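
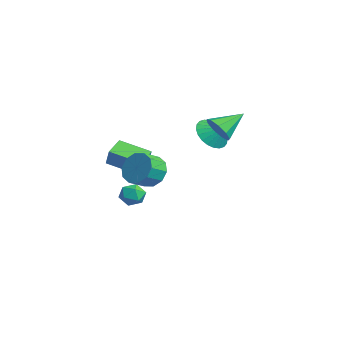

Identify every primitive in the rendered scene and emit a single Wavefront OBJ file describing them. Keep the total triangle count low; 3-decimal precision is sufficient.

v -4.237 -1.088 -3.134
v -3.492 -1.015 -2.886
v -4.068 -2.345 -3.274
v -3.323 -2.272 -3.026
v -3.92 -2.161 -2.522
v -4.024 -1.384 -2.435
v -3.536 -1.976 -3.725
v -3.64 -1.199 -3.638
v -3.059 -1.564 -3.25
v -3.296 -1.679 -2.507
v -4.264 -1.681 -3.653
v -4.501 -1.796 -2.91
v -3.137 -3.267 -0.421
v -2.569 -3.259 0.568
v -3.939 -2.483 0.034
v -3.371 -2.476 1.022
v -2.109 -1.864 -1.022
v -1.541 -1.857 -0.034
v -2.911 -1.081 -0.568
v -2.343 -1.073 0.421
v 1.06 1.305 2.754
v 1.744 1.082 3.261
v 0.86 2.715 3.646
v 1.934 1.406 2.791
v 1.715 1.683 2.304
v 1.19 1.784 2.027
v 0.604 1.66 2.091
v 0.232 1.37 2.465
v 0.247 1.05 2.974
v 0.643 0.849 3.381
v 1.234 0.862 3.494
v 2.573 -2.588 0.867
v 2.998 -2.018 1.54
v 3.412 -2.901 2.027
v 2.987 -3.472 1.353
v 2.447 -2.166 1.742
v 2.861 -3.049 2.228
v 1.943 -2.475 1.609
v 2.357 -3.358 2.095
v 1.68 -2.827 1.193
v 2.094 -3.711 1.679
v 1.758 -3.089 0.652
v 2.172 -3.972 1.138
v 2.148 -3.159 0.193
v 2.562 -4.042 0.68
v 2.699 -3.011 -0.008
v 3.113 -3.894 0.478
v 3.203 -2.702 0.125
v 3.617 -3.585 0.611
v 3.466 -2.349 0.541
v 3.88 -3.233 1.027
v 3.388 -2.088 1.082
v 3.802 -2.971 1.568
v -2.625 2.266 1.218
v -1.809 1.739 0.769
v -1.955 2.754 1.862
v -1.827 2.08 0.529
v -1.967 2.45 0.394
v -2.206 2.792 0.385
v -2.51 3.053 0.502
v -2.831 3.195 0.729
v -3.12 3.196 1.029
v -3.334 3.055 1.359
v -3.441 2.794 1.667
v -3.423 2.452 1.906
v -3.283 2.082 2.041
v -3.044 1.741 2.05
v -2.74 1.479 1.933
v -2.419 1.337 1.707
v -2.13 1.337 1.406
v -1.916 1.478 1.077
f 1 12 6
f 1 6 2
f 1 2 8
f 1 8 11
f 1 11 12
f 2 6 10
f 6 12 5
f 12 11 3
f 11 8 7
f 8 2 9
f 4 10 5
f 4 5 3
f 4 3 7
f 4 7 9
f 4 9 10
f 5 10 6
f 3 5 12
f 7 3 11
f 9 7 8
f 10 9 2
f 14 16 13
f 17 14 13
f 13 16 15
f 15 17 13
f 14 20 16
f 18 14 17
f 18 20 14
f 16 20 15
f 19 17 15
f 15 20 19
f 19 18 17
f 20 18 19
f 22 21 24
f 22 24 23
f 24 21 25
f 24 25 23
f 25 21 26
f 25 26 23
f 26 21 27
f 26 27 23
f 27 21 28
f 27 28 23
f 28 21 29
f 28 29 23
f 29 21 30
f 29 30 23
f 30 21 31
f 30 31 23
f 31 21 22
f 31 22 23
f 33 32 36
f 33 36 34
f 34 36 37
f 34 37 35
f 36 32 38
f 36 38 37
f 37 38 39
f 37 39 35
f 38 32 40
f 38 40 39
f 39 40 41
f 39 41 35
f 40 32 42
f 40 42 41
f 41 42 43
f 41 43 35
f 42 32 44
f 42 44 43
f 43 44 45
f 43 45 35
f 44 32 46
f 44 46 45
f 45 46 47
f 45 47 35
f 46 32 48
f 46 48 47
f 47 48 49
f 47 49 35
f 48 32 50
f 48 50 49
f 49 50 51
f 49 51 35
f 50 32 52
f 50 52 51
f 51 52 53
f 51 53 35
f 52 32 33
f 52 33 53
f 53 33 34
f 53 34 35
f 55 54 57
f 55 57 56
f 57 54 58
f 57 58 56
f 58 54 59
f 58 59 56
f 59 54 60
f 59 60 56
f 60 54 61
f 60 61 56
f 61 54 62
f 61 62 56
f 62 54 63
f 62 63 56
f 63 54 64
f 63 64 56
f 64 54 65
f 64 65 56
f 65 54 66
f 65 66 56
f 66 54 67
f 66 67 56
f 67 54 68
f 67 68 56
f 68 54 69
f 68 69 56
f 69 54 70
f 69 70 56
f 70 54 71
f 70 71 56
f 71 54 55
f 71 55 56



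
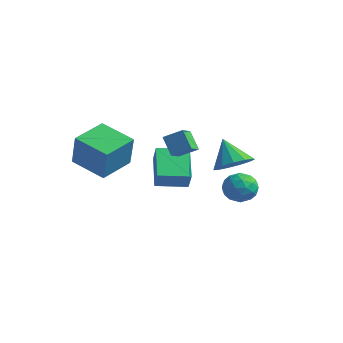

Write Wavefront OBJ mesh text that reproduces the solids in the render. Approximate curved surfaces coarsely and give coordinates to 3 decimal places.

v -4.413 -4.472 1.365
v -3.761 -4.817 3.214
v -4.589 -2.575 1.782
v -3.936 -2.92 3.63
v -2.504 -4.16 0.75
v -1.851 -4.505 2.598
v -2.679 -2.263 1.166
v -2.027 -2.608 3.015
v -3.619 0.227 -1.504
v -4.948 1.404 -0.327
v -2.554 1.571 -1.645
v -3.883 2.748 -0.468
v -3.037 -0.128 -0.492
v -4.366 1.049 0.685
v -1.972 1.216 -0.633
v -3.301 2.393 0.544
v 2.02 0.113 1.786
v 2.534 0.996 2.026
v 1.08 0.287 3.154
v 2.075 1.157 1.69
v 1.598 0.986 1.384
v 1.255 0.538 1.206
v 1.156 -0.045 1.211
v 1.33 -0.578 1.4
v 1.724 -0.892 1.71
v 2.212 -0.887 2.045
v 2.639 -0.564 2.297
v 2.87 -0.027 2.387
v 2.831 0.555 2.286
v -0.202 3.026 -0.511
v 0.306 3.304 -1.299
v 0.174 1.516 -0.801
v 0.682 1.794 -1.589
v 1.006 2.02 -0.694
v 0.773 2.953 -0.515
v -0.293 1.867 -1.585
v -0.526 2.8 -1.406
v 0.25 2.588 -1.963
v 1.052 2.682 -1.412
v -0.572 2.138 -0.688
v 0.23 2.232 -0.137
v 0.019 3.297 -0.879
v 0.461 1.523 -1.221
v 0.651 1.655 -0.695
v 0.95 1.819 -1.158
v 0.294 3.091 -0.419
v 0.592 3.254 -0.882
v 1.003 2.5 -0.526
v -0.112 1.566 -1.218
v 0.186 1.729 -1.681
v -0.47 3.001 -0.942
v -0.171 3.165 -1.405
v -0.523 2.32 -1.574
v 0.284 3.04 -1.733
v 0.505 2.153 -1.903
v -0.068 2.196 -1.901
v -0.204 2.744 -1.796
v 0.756 3.095 -1.409
v 0.977 2.208 -1.58
v 1.167 2.341 -1.054
v 1.031 2.889 -0.948
v 0.723 2.675 -1.799
v -0.497 2.612 -0.52
v -0.276 1.725 -0.691
v -0.551 1.931 -1.152
v -0.687 2.479 -1.046
v -0.025 2.667 -0.197
v 0.196 1.78 -0.367
v 0.684 2.076 -0.304
v 0.548 2.624 -0.199
v -0.243 2.145 -0.301
v -0.114 -1.977 2.353
v -0.869 -1.808 3.283
v -0.419 -1.18 1.96
v -1.175 -1.011 2.89
v 0.675 -1.409 2.89
v -0.081 -1.24 3.82
v 0.369 -0.612 2.497
v -0.386 -0.443 3.427
f 2 4 1
f 5 2 1
f 1 4 3
f 3 5 1
f 2 8 4
f 6 2 5
f 6 8 2
f 4 8 3
f 7 5 3
f 3 8 7
f 7 6 5
f 8 6 7
f 10 12 9
f 13 10 9
f 9 12 11
f 11 13 9
f 10 16 12
f 14 10 13
f 14 16 10
f 12 16 11
f 15 13 11
f 11 16 15
f 15 14 13
f 16 14 15
f 18 17 20
f 18 20 19
f 20 17 21
f 20 21 19
f 21 17 22
f 21 22 19
f 22 17 23
f 22 23 19
f 23 17 24
f 23 24 19
f 24 17 25
f 24 25 19
f 25 17 26
f 25 26 19
f 26 17 27
f 26 27 19
f 27 17 28
f 27 28 19
f 28 17 29
f 28 29 19
f 29 17 18
f 29 18 19
f 30 67 46
f 67 41 70
f 46 70 35
f 67 70 46
f 30 46 42
f 46 35 47
f 42 47 31
f 46 47 42
f 30 42 51
f 42 31 52
f 51 52 37
f 42 52 51
f 30 51 63
f 51 37 66
f 63 66 40
f 51 66 63
f 30 63 67
f 63 40 71
f 67 71 41
f 63 71 67
f 31 47 58
f 47 35 61
f 58 61 39
f 47 61 58
f 35 70 48
f 70 41 69
f 48 69 34
f 70 69 48
f 41 71 68
f 71 40 64
f 68 64 32
f 71 64 68
f 40 66 65
f 66 37 53
f 65 53 36
f 66 53 65
f 37 52 57
f 52 31 54
f 57 54 38
f 52 54 57
f 33 59 45
f 59 39 60
f 45 60 34
f 59 60 45
f 33 45 43
f 45 34 44
f 43 44 32
f 45 44 43
f 33 43 50
f 43 32 49
f 50 49 36
f 43 49 50
f 33 50 55
f 50 36 56
f 55 56 38
f 50 56 55
f 33 55 59
f 55 38 62
f 59 62 39
f 55 62 59
f 34 60 48
f 60 39 61
f 48 61 35
f 60 61 48
f 32 44 68
f 44 34 69
f 68 69 41
f 44 69 68
f 36 49 65
f 49 32 64
f 65 64 40
f 49 64 65
f 38 56 57
f 56 36 53
f 57 53 37
f 56 53 57
f 39 62 58
f 62 38 54
f 58 54 31
f 62 54 58
f 73 75 72
f 76 73 72
f 72 75 74
f 74 76 72
f 73 79 75
f 77 73 76
f 77 79 73
f 75 79 74
f 78 76 74
f 74 79 78
f 78 77 76
f 79 77 78



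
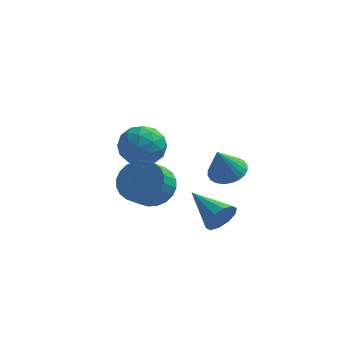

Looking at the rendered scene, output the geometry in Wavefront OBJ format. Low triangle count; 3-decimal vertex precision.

v -3.909 2.105 -3.173
v -2.945 2.106 -2.516
v -3.695 0.254 -3.484
v -2.731 0.255 -2.827
v -3.775 0.419 -2.332
v -3.907 1.563 -2.139
v -2.733 0.797 -3.861
v -2.865 1.941 -3.668
v -2.218 1.298 -2.941
v -2.861 1.064 -1.996
v -3.779 1.296 -4.004
v -4.422 1.062 -3.059
v -3.446 2.268 -2.817
v -3.194 0.092 -3.183
v -3.808 0.189 -2.892
v -3.241 0.189 -2.506
v -4.011 1.948 -2.595
v -3.444 1.949 -2.209
v -3.932 0.958 -2.101
v -3.196 0.411 -3.791
v -2.629 0.412 -3.405
v -3.399 2.171 -3.494
v -2.832 2.171 -3.108
v -2.708 1.402 -3.899
v -2.452 1.793 -2.681
v -2.326 0.706 -2.864
v -2.327 1.024 -3.471
v -2.405 1.696 -3.358
v -2.83 1.656 -2.125
v -2.704 0.568 -2.308
v -3.318 0.665 -2.017
v -3.395 1.337 -1.904
v -2.403 1.181 -2.375
v -3.936 1.792 -3.692
v -3.81 0.704 -3.875
v -3.245 1.023 -4.096
v -3.322 1.695 -3.983
v -4.314 1.654 -3.136
v -4.188 0.567 -3.319
v -4.235 0.664 -2.642
v -4.313 1.336 -2.529
v -4.237 1.179 -3.625
v 1.032 -1.709 -2.28
v 1.648 -1.192 -1.923
v 0.688 -2.291 -0.84
v 1.372 -0.988 -1.907
v 1.045 -0.894 -1.947
v 0.715 -0.924 -2.038
v 0.433 -1.074 -2.166
v 0.243 -1.32 -2.311
v 0.173 -1.626 -2.451
v 0.233 -1.944 -2.565
v 0.415 -2.226 -2.636
v 0.691 -2.43 -2.652
v 1.019 -2.524 -2.612
v 1.349 -2.493 -2.521
v 1.63 -2.344 -2.393
v 1.821 -2.098 -2.248
v 1.891 -1.792 -2.108
v 1.83 -1.474 -1.994
v 1.25 -4.193 -3.604
v 1.675 -4.027 -2.923
v -0.23 -3.067 -2.956
v 1.791 -3.676 -3.269
v 1.7 -3.522 -3.743
v 1.437 -3.624 -4.165
v 1.103 -3.944 -4.372
v 0.825 -4.359 -4.286
v 0.709 -4.711 -3.94
v 0.8 -4.865 -3.466
v 1.063 -4.762 -3.044
v 1.397 -4.442 -2.837
v -2.041 -2.403 -3.207
v -1.26 -2.047 -2.519
v -1.578 -3.001 -1.665
v -2.359 -3.357 -2.353
v -1.599 -1.817 -2.388
v -1.916 -2.771 -1.534
v -2.004 -1.676 -2.382
v -2.322 -2.631 -1.528
v -2.415 -1.646 -2.501
v -2.733 -2.601 -1.647
v -2.769 -1.732 -2.728
v -3.087 -2.686 -1.874
v -3.013 -1.919 -3.028
v -3.33 -2.874 -2.174
v -3.108 -2.18 -3.355
v -3.426 -3.135 -2.501
v -3.041 -2.475 -3.66
v -3.359 -3.43 -2.805
v -2.822 -2.759 -3.895
v -3.14 -3.713 -3.041
v -2.484 -2.989 -4.026
v -2.801 -3.943 -3.172
v -2.078 -3.129 -4.032
v -2.396 -4.084 -3.178
v -1.667 -3.159 -3.913
v -1.985 -4.114 -3.059
v -1.313 -3.074 -3.686
v -1.631 -4.028 -2.832
v -1.07 -2.886 -3.386
v -1.387 -3.841 -2.532
v -0.974 -2.625 -3.059
v -1.292 -3.58 -2.205
v -1.041 -2.33 -2.755
v -1.359 -3.285 -1.9
f 1 38 17
f 38 12 41
f 17 41 6
f 38 41 17
f 1 17 13
f 17 6 18
f 13 18 2
f 17 18 13
f 1 13 22
f 13 2 23
f 22 23 8
f 13 23 22
f 1 22 34
f 22 8 37
f 34 37 11
f 22 37 34
f 1 34 38
f 34 11 42
f 38 42 12
f 34 42 38
f 2 18 29
f 18 6 32
f 29 32 10
f 18 32 29
f 6 41 19
f 41 12 40
f 19 40 5
f 41 40 19
f 12 42 39
f 42 11 35
f 39 35 3
f 42 35 39
f 11 37 36
f 37 8 24
f 36 24 7
f 37 24 36
f 8 23 28
f 23 2 25
f 28 25 9
f 23 25 28
f 4 30 16
f 30 10 31
f 16 31 5
f 30 31 16
f 4 16 14
f 16 5 15
f 14 15 3
f 16 15 14
f 4 14 21
f 14 3 20
f 21 20 7
f 14 20 21
f 4 21 26
f 21 7 27
f 26 27 9
f 21 27 26
f 4 26 30
f 26 9 33
f 30 33 10
f 26 33 30
f 5 31 19
f 31 10 32
f 19 32 6
f 31 32 19
f 3 15 39
f 15 5 40
f 39 40 12
f 15 40 39
f 7 20 36
f 20 3 35
f 36 35 11
f 20 35 36
f 9 27 28
f 27 7 24
f 28 24 8
f 27 24 28
f 10 33 29
f 33 9 25
f 29 25 2
f 33 25 29
f 44 43 46
f 44 46 45
f 46 43 47
f 46 47 45
f 47 43 48
f 47 48 45
f 48 43 49
f 48 49 45
f 49 43 50
f 49 50 45
f 50 43 51
f 50 51 45
f 51 43 52
f 51 52 45
f 52 43 53
f 52 53 45
f 53 43 54
f 53 54 45
f 54 43 55
f 54 55 45
f 55 43 56
f 55 56 45
f 56 43 57
f 56 57 45
f 57 43 58
f 57 58 45
f 58 43 59
f 58 59 45
f 59 43 60
f 59 60 45
f 60 43 44
f 60 44 45
f 62 61 64
f 62 64 63
f 64 61 65
f 64 65 63
f 65 61 66
f 65 66 63
f 66 61 67
f 66 67 63
f 67 61 68
f 67 68 63
f 68 61 69
f 68 69 63
f 69 61 70
f 69 70 63
f 70 61 71
f 70 71 63
f 71 61 72
f 71 72 63
f 72 61 62
f 72 62 63
f 74 73 77
f 74 77 75
f 75 77 78
f 75 78 76
f 77 73 79
f 77 79 78
f 78 79 80
f 78 80 76
f 79 73 81
f 79 81 80
f 80 81 82
f 80 82 76
f 81 73 83
f 81 83 82
f 82 83 84
f 82 84 76
f 83 73 85
f 83 85 84
f 84 85 86
f 84 86 76
f 85 73 87
f 85 87 86
f 86 87 88
f 86 88 76
f 87 73 89
f 87 89 88
f 88 89 90
f 88 90 76
f 89 73 91
f 89 91 90
f 90 91 92
f 90 92 76
f 91 73 93
f 91 93 92
f 92 93 94
f 92 94 76
f 93 73 95
f 93 95 94
f 94 95 96
f 94 96 76
f 95 73 97
f 95 97 96
f 96 97 98
f 96 98 76
f 97 73 99
f 97 99 98
f 98 99 100
f 98 100 76
f 99 73 101
f 99 101 100
f 100 101 102
f 100 102 76
f 101 73 103
f 101 103 102
f 102 103 104
f 102 104 76
f 103 73 105
f 103 105 104
f 104 105 106
f 104 106 76
f 105 73 74
f 105 74 106
f 106 74 75
f 106 75 76



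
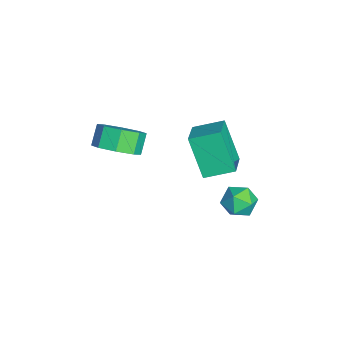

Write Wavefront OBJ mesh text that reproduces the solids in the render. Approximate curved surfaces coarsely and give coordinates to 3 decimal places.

v 2.248 1.165 1.128
v 3.572 0.908 1.714
v 2.304 2.469 1.576
v 3.627 2.212 2.162
v 3.133 1.728 -0.622
v 4.456 1.471 -0.036
v 3.188 3.032 -0.174
v 4.512 2.775 0.412
v 2.384 -1.962 -0.134
v 3.057 -1.262 0.239
v 2.369 -0.998 0.986
v 1.696 -1.698 0.614
v 2.574 -0.956 -0.315
v 1.886 -0.691 0.432
v 1.98 -1.239 -0.762
v 1.291 -0.975 -0.015
v 1.622 -1.946 -0.841
v 0.934 -1.681 -0.094
v 1.711 -2.662 -0.506
v 1.023 -2.398 0.241
v 2.194 -2.969 0.048
v 1.506 -2.704 0.795
v 2.789 -2.685 0.495
v 2.1 -2.421 1.242
v 3.146 -1.979 0.574
v 2.458 -1.714 1.321
v 1.994 3.373 -3.609
v 2.654 3.92 -3.696
v 2.886 2.3 -3.584
v 3.546 2.847 -3.671
v 3.092 2.834 -2.938
v 2.541 3.496 -2.954
v 2.999 2.724 -4.326
v 2.448 3.386 -4.342
v 3.275 3.519 -4.14
v 3.333 3.587 -3.282
v 2.207 2.633 -3.998
v 2.265 2.701 -3.14
f 2 4 1
f 5 2 1
f 1 4 3
f 3 5 1
f 2 8 4
f 6 2 5
f 6 8 2
f 4 8 3
f 7 5 3
f 3 8 7
f 7 6 5
f 8 6 7
f 10 9 13
f 10 13 11
f 11 13 14
f 11 14 12
f 13 9 15
f 13 15 14
f 14 15 16
f 14 16 12
f 15 9 17
f 15 17 16
f 16 17 18
f 16 18 12
f 17 9 19
f 17 19 18
f 18 19 20
f 18 20 12
f 19 9 21
f 19 21 20
f 20 21 22
f 20 22 12
f 21 9 23
f 21 23 22
f 22 23 24
f 22 24 12
f 23 9 25
f 23 25 24
f 24 25 26
f 24 26 12
f 25 9 10
f 25 10 26
f 26 10 11
f 26 11 12
f 27 38 32
f 27 32 28
f 27 28 34
f 27 34 37
f 27 37 38
f 28 32 36
f 32 38 31
f 38 37 29
f 37 34 33
f 34 28 35
f 30 36 31
f 30 31 29
f 30 29 33
f 30 33 35
f 30 35 36
f 31 36 32
f 29 31 38
f 33 29 37
f 35 33 34
f 36 35 28



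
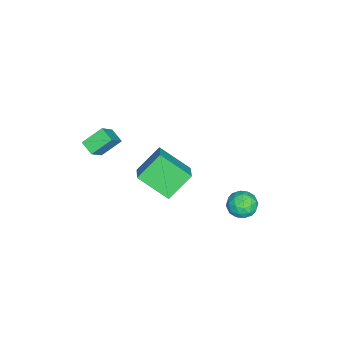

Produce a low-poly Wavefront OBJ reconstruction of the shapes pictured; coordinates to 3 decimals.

v 0.945 3.906 -2.042
v 1.459 3.814 -2.754
v 0.581 2.526 -2.126
v 1.095 2.434 -2.838
v 1.46 2.572 -2.046
v 1.685 3.425 -1.994
v 0.355 2.915 -2.886
v 0.58 3.768 -2.834
v 1.094 3.202 -3.276
v 1.777 2.99 -2.757
v 0.263 3.35 -2.123
v 0.946 3.138 -1.604
v 1.234 3.981 -2.39
v 0.806 2.359 -2.49
v 1.021 2.44 -2.024
v 1.323 2.386 -2.443
v 1.367 3.752 -1.944
v 1.668 3.698 -2.363
v 1.669 2.969 -1.946
v 0.372 2.642 -2.517
v 0.673 2.588 -2.936
v 0.717 3.954 -2.437
v 1.019 3.9 -2.856
v 0.371 3.371 -2.934
v 1.321 3.567 -3.116
v 1.108 2.756 -3.166
v 0.673 3.039 -3.194
v 0.805 3.54 -3.163
v 1.723 3.443 -2.811
v 1.509 2.632 -2.861
v 1.723 2.713 -2.395
v 1.855 3.214 -2.364
v 1.508 3.083 -3.118
v 0.531 3.708 -2.019
v 0.317 2.897 -2.069
v 0.185 3.126 -2.516
v 0.317 3.627 -2.485
v 0.932 3.584 -1.714
v 0.719 2.773 -1.764
v 1.235 2.8 -1.717
v 1.367 3.301 -1.686
v 0.532 3.257 -1.762
v 2.797 -3.771 1.867
v 2.314 -4.411 2.179
v 2.139 -2.897 2.641
v 1.657 -3.537 2.953
v 3.763 -3.983 2.927
v 3.281 -4.623 3.239
v 3.106 -3.109 3.701
v 2.623 -3.749 4.013
v -0.429 -2.904 -2.668
v -1.458 -1.936 -1.428
v -0.254 -1.148 -3.896
v -1.284 -0.18 -2.656
v 0.804 -2.52 -1.944
v -0.226 -1.552 -0.704
v 0.978 -0.764 -3.172
v -0.051 0.204 -1.932
f 1 38 17
f 38 12 41
f 17 41 6
f 38 41 17
f 1 17 13
f 17 6 18
f 13 18 2
f 17 18 13
f 1 13 22
f 13 2 23
f 22 23 8
f 13 23 22
f 1 22 34
f 22 8 37
f 34 37 11
f 22 37 34
f 1 34 38
f 34 11 42
f 38 42 12
f 34 42 38
f 2 18 29
f 18 6 32
f 29 32 10
f 18 32 29
f 6 41 19
f 41 12 40
f 19 40 5
f 41 40 19
f 12 42 39
f 42 11 35
f 39 35 3
f 42 35 39
f 11 37 36
f 37 8 24
f 36 24 7
f 37 24 36
f 8 23 28
f 23 2 25
f 28 25 9
f 23 25 28
f 4 30 16
f 30 10 31
f 16 31 5
f 30 31 16
f 4 16 14
f 16 5 15
f 14 15 3
f 16 15 14
f 4 14 21
f 14 3 20
f 21 20 7
f 14 20 21
f 4 21 26
f 21 7 27
f 26 27 9
f 21 27 26
f 4 26 30
f 26 9 33
f 30 33 10
f 26 33 30
f 5 31 19
f 31 10 32
f 19 32 6
f 31 32 19
f 3 15 39
f 15 5 40
f 39 40 12
f 15 40 39
f 7 20 36
f 20 3 35
f 36 35 11
f 20 35 36
f 9 27 28
f 27 7 24
f 28 24 8
f 27 24 28
f 10 33 29
f 33 9 25
f 29 25 2
f 33 25 29
f 44 46 43
f 47 44 43
f 43 46 45
f 45 47 43
f 44 50 46
f 48 44 47
f 48 50 44
f 46 50 45
f 49 47 45
f 45 50 49
f 49 48 47
f 50 48 49
f 52 54 51
f 55 52 51
f 51 54 53
f 53 55 51
f 52 58 54
f 56 52 55
f 56 58 52
f 54 58 53
f 57 55 53
f 53 58 57
f 57 56 55
f 58 56 57



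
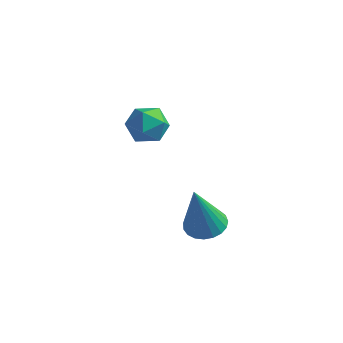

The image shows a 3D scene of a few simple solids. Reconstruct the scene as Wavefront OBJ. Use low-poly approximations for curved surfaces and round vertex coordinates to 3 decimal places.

v 2.504 -0.965 -2.104
v 2.95 -0.372 -1.899
v 2.416 -1.615 -0.036
v 2.657 -0.247 -1.872
v 2.337 -0.246 -1.886
v 2.046 -0.369 -1.937
v 1.834 -0.596 -2.017
v 1.738 -0.886 -2.112
v 1.775 -1.19 -2.206
v 1.938 -1.455 -2.282
v 2.198 -1.635 -2.328
v 2.512 -1.7 -2.335
v 2.824 -1.637 -2.302
v 3.081 -1.458 -2.235
v 3.238 -1.194 -2.145
v 3.268 -0.89 -2.048
v 3.167 -0.6 -1.961
v -2.46 2.717 -0.329
v -2.076 3.232 -0.952
v -1.504 1.668 -0.608
v -1.12 2.183 -1.231
v -1.049 2.399 -0.366
v -1.64 3.047 -0.194
v -1.94 1.853 -1.366
v -2.531 2.501 -1.194
v -1.755 2.698 -1.592
v -1.205 3.035 -0.974
v -2.375 1.865 -0.586
v -1.825 2.202 0.032
f 2 1 4
f 2 4 3
f 4 1 5
f 4 5 3
f 5 1 6
f 5 6 3
f 6 1 7
f 6 7 3
f 7 1 8
f 7 8 3
f 8 1 9
f 8 9 3
f 9 1 10
f 9 10 3
f 10 1 11
f 10 11 3
f 11 1 12
f 11 12 3
f 12 1 13
f 12 13 3
f 13 1 14
f 13 14 3
f 14 1 15
f 14 15 3
f 15 1 16
f 15 16 3
f 16 1 17
f 16 17 3
f 17 1 2
f 17 2 3
f 18 29 23
f 18 23 19
f 18 19 25
f 18 25 28
f 18 28 29
f 19 23 27
f 23 29 22
f 29 28 20
f 28 25 24
f 25 19 26
f 21 27 22
f 21 22 20
f 21 20 24
f 21 24 26
f 21 26 27
f 22 27 23
f 20 22 29
f 24 20 28
f 26 24 25
f 27 26 19



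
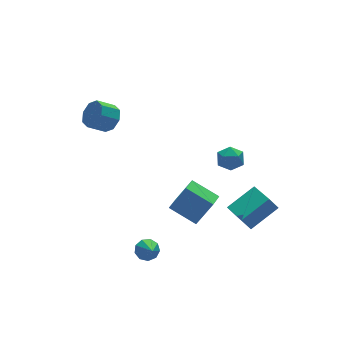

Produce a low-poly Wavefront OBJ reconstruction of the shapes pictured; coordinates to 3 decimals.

v 0.481 -3.254 -1.758
v 1.38 -3.546 -0.179
v -0.483 -1.917 -0.962
v 0.416 -2.209 0.617
v 1.344 -2.431 -2.097
v 2.243 -2.723 -0.518
v 0.38 -1.094 -1.301
v 1.279 -1.386 0.278
v 2.934 -5.028 -1.866
v 2.49 -4.749 -1.11
v 3.183 -3.048 -2.451
v 2.739 -2.769 -1.696
v 4.721 -4.951 -0.844
v 4.277 -4.672 -0.089
v 4.97 -2.971 -1.43
v 4.526 -2.692 -0.674
v -1.382 3.26 3.333
v -0.861 3.683 3.976
v -1.897 3.843 4.71
v -2.418 3.42 4.067
v -1.128 4.139 3.499
v -2.164 4.299 4.233
v -1.544 4.08 2.925
v -2.58 4.24 3.659
v -1.865 3.54 2.59
v -2.901 3.701 3.324
v -1.903 2.837 2.69
v -2.939 2.997 3.424
v -1.636 2.381 3.167
v -2.672 2.541 3.901
v -1.22 2.44 3.741
v -2.256 2.6 4.475
v -0.899 2.979 4.076
v -1.935 3.14 4.81
v -2.621 -3.34 -2.542
v -1.949 -3.307 -2.316
v -2.919 -4.54 -1.478
v -2.227 -3.006 -2.054
v -2.69 -2.862 -2.021
v -3.12 -2.942 -2.232
v -3.317 -3.208 -2.587
v -3.189 -3.536 -2.921
v -2.794 -3.773 -3.078
v -2.319 -3.807 -2.983
v -1.985 -3.623 -2.682
v 1.733 -3.319 4.061
v 2.566 -3.243 3.901
v 1.794 -4.657 3.739
v 2.627 -4.581 3.579
v 2.339 -4.515 4.378
v 2.301 -3.688 4.577
v 2.059 -4.212 3.063
v 2.021 -3.385 3.262
v 2.767 -3.795 3.284
v 2.941 -3.982 4.097
v 1.419 -3.918 3.543
v 1.593 -4.105 4.356
f 2 4 1
f 5 2 1
f 1 4 3
f 3 5 1
f 2 8 4
f 6 2 5
f 6 8 2
f 4 8 3
f 7 5 3
f 3 8 7
f 7 6 5
f 8 6 7
f 10 12 9
f 13 10 9
f 9 12 11
f 11 13 9
f 10 16 12
f 14 10 13
f 14 16 10
f 12 16 11
f 15 13 11
f 11 16 15
f 15 14 13
f 16 14 15
f 18 17 21
f 18 21 19
f 19 21 22
f 19 22 20
f 21 17 23
f 21 23 22
f 22 23 24
f 22 24 20
f 23 17 25
f 23 25 24
f 24 25 26
f 24 26 20
f 25 17 27
f 25 27 26
f 26 27 28
f 26 28 20
f 27 17 29
f 27 29 28
f 28 29 30
f 28 30 20
f 29 17 31
f 29 31 30
f 30 31 32
f 30 32 20
f 31 17 33
f 31 33 32
f 32 33 34
f 32 34 20
f 33 17 18
f 33 18 34
f 34 18 19
f 34 19 20
f 36 35 38
f 36 38 37
f 38 35 39
f 38 39 37
f 39 35 40
f 39 40 37
f 40 35 41
f 40 41 37
f 41 35 42
f 41 42 37
f 42 35 43
f 42 43 37
f 43 35 44
f 43 44 37
f 44 35 45
f 44 45 37
f 45 35 36
f 45 36 37
f 46 57 51
f 46 51 47
f 46 47 53
f 46 53 56
f 46 56 57
f 47 51 55
f 51 57 50
f 57 56 48
f 56 53 52
f 53 47 54
f 49 55 50
f 49 50 48
f 49 48 52
f 49 52 54
f 49 54 55
f 50 55 51
f 48 50 57
f 52 48 56
f 54 52 53
f 55 54 47



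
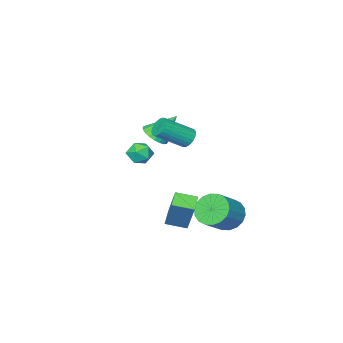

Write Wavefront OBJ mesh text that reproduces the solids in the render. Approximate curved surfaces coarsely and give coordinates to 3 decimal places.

v -3.033 -1.53 1.967
v -2.503 -0.935 2.039
v -3.907 -0.91 3.273
v -2.725 -0.805 1.828
v -3.001 -0.8 1.642
v -3.282 -0.921 1.511
v -3.52 -1.148 1.46
v -3.674 -1.441 1.496
v -3.717 -1.749 1.613
v -3.642 -2.019 1.792
v -3.461 -2.205 2.001
v -3.207 -2.274 2.204
v -2.923 -2.215 2.366
v -2.657 -2.037 2.459
v -2.457 -1.772 2.467
v -2.356 -1.464 2.388
v -2.373 -1.169 2.237
v -1.571 1.319 -1.638
v -1.226 2.278 0.255
v -2.348 2.087 -1.885
v -2.002 3.046 0.008
v -0.918 1.854 -2.028
v -0.572 2.813 -0.135
v -1.694 2.622 -2.275
v -1.349 3.581 -0.382
v -2.319 1.923 3.444
v -1.961 1.952 2.976
v -0.643 1.366 3.948
v -1.001 1.337 4.416
v -1.934 2.162 3.066
v -0.616 1.577 4.038
v -1.966 2.336 3.214
v -0.648 1.75 4.186
v -2.052 2.447 3.397
v -0.733 1.861 4.369
v -2.178 2.478 3.587
v -0.86 1.892 4.559
v -2.326 2.424 3.755
v -1.007 1.838 4.727
v -2.473 2.294 3.876
v -1.154 1.708 4.848
v -2.596 2.108 3.931
v -1.277 1.522 4.903
v -2.677 1.894 3.912
v -1.359 1.308 4.884
v -2.704 1.683 3.822
v -1.386 1.098 4.794
v -2.672 1.51 3.674
v -1.354 0.924 4.646
v -2.587 1.399 3.491
v -1.268 0.813 4.463
v -2.46 1.368 3.301
v -1.142 0.782 4.273
v -2.313 1.422 3.133
v -0.994 0.836 4.105
v -2.166 1.552 3.012
v -0.847 0.966 3.984
v -2.043 1.738 2.957
v -0.724 1.152 3.929
v -1.289 0.604 2.188
v -0.904 0.651 2.813
v -0.456 -0.111 1.727
v -0.071 -0.064 2.352
v -0.712 -0.426 2.342
v -1.227 0.017 2.626
v -0.133 0.523 1.914
v -0.648 0.966 2.198
v -0.189 0.601 2.644
v -0.547 0.015 2.908
v -0.813 0.525 1.632
v -1.171 -0.061 1.896
v -4.441 2.415 -2.472
v -4.044 3.014 -3.139
v -2.763 3.284 -2.134
v -3.159 2.685 -1.468
v -4.289 3.284 -2.899
v -3.008 3.554 -1.895
v -4.563 3.382 -2.575
v -3.282 3.652 -1.57
v -4.814 3.288 -2.23
v -3.533 3.558 -1.226
v -4.99 3.022 -1.934
v -3.709 3.291 -0.929
v -5.058 2.635 -1.744
v -3.777 2.905 -0.739
v -5.003 2.205 -1.698
v -3.722 2.474 -0.694
v -4.837 1.816 -1.806
v -3.556 2.086 -0.801
v -4.592 1.546 -2.045
v -3.311 1.816 -1.041
v -4.318 1.448 -2.37
v -3.037 1.718 -1.365
v -4.067 1.542 -2.714
v -2.786 1.812 -1.71
v -3.891 1.809 -3.011
v -2.61 2.078 -2.006
v -3.823 2.195 -3.201
v -2.542 2.465 -2.196
v -3.878 2.626 -3.246
v -2.597 2.895 -2.242
f 2 1 4
f 2 4 3
f 4 1 5
f 4 5 3
f 5 1 6
f 5 6 3
f 6 1 7
f 6 7 3
f 7 1 8
f 7 8 3
f 8 1 9
f 8 9 3
f 9 1 10
f 9 10 3
f 10 1 11
f 10 11 3
f 11 1 12
f 11 12 3
f 12 1 13
f 12 13 3
f 13 1 14
f 13 14 3
f 14 1 15
f 14 15 3
f 15 1 16
f 15 16 3
f 16 1 17
f 16 17 3
f 17 1 2
f 17 2 3
f 19 21 18
f 22 19 18
f 18 21 20
f 20 22 18
f 19 25 21
f 23 19 22
f 23 25 19
f 21 25 20
f 24 22 20
f 20 25 24
f 24 23 22
f 25 23 24
f 27 26 30
f 27 30 28
f 28 30 31
f 28 31 29
f 30 26 32
f 30 32 31
f 31 32 33
f 31 33 29
f 32 26 34
f 32 34 33
f 33 34 35
f 33 35 29
f 34 26 36
f 34 36 35
f 35 36 37
f 35 37 29
f 36 26 38
f 36 38 37
f 37 38 39
f 37 39 29
f 38 26 40
f 38 40 39
f 39 40 41
f 39 41 29
f 40 26 42
f 40 42 41
f 41 42 43
f 41 43 29
f 42 26 44
f 42 44 43
f 43 44 45
f 43 45 29
f 44 26 46
f 44 46 45
f 45 46 47
f 45 47 29
f 46 26 48
f 46 48 47
f 47 48 49
f 47 49 29
f 48 26 50
f 48 50 49
f 49 50 51
f 49 51 29
f 50 26 52
f 50 52 51
f 51 52 53
f 51 53 29
f 52 26 54
f 52 54 53
f 53 54 55
f 53 55 29
f 54 26 56
f 54 56 55
f 55 56 57
f 55 57 29
f 56 26 58
f 56 58 57
f 57 58 59
f 57 59 29
f 58 26 27
f 58 27 59
f 59 27 28
f 59 28 29
f 60 71 65
f 60 65 61
f 60 61 67
f 60 67 70
f 60 70 71
f 61 65 69
f 65 71 64
f 71 70 62
f 70 67 66
f 67 61 68
f 63 69 64
f 63 64 62
f 63 62 66
f 63 66 68
f 63 68 69
f 64 69 65
f 62 64 71
f 66 62 70
f 68 66 67
f 69 68 61
f 73 72 76
f 73 76 74
f 74 76 77
f 74 77 75
f 76 72 78
f 76 78 77
f 77 78 79
f 77 79 75
f 78 72 80
f 78 80 79
f 79 80 81
f 79 81 75
f 80 72 82
f 80 82 81
f 81 82 83
f 81 83 75
f 82 72 84
f 82 84 83
f 83 84 85
f 83 85 75
f 84 72 86
f 84 86 85
f 85 86 87
f 85 87 75
f 86 72 88
f 86 88 87
f 87 88 89
f 87 89 75
f 88 72 90
f 88 90 89
f 89 90 91
f 89 91 75
f 90 72 92
f 90 92 91
f 91 92 93
f 91 93 75
f 92 72 94
f 92 94 93
f 93 94 95
f 93 95 75
f 94 72 96
f 94 96 95
f 95 96 97
f 95 97 75
f 96 72 98
f 96 98 97
f 97 98 99
f 97 99 75
f 98 72 100
f 98 100 99
f 99 100 101
f 99 101 75
f 100 72 73
f 100 73 101
f 101 73 74
f 101 74 75



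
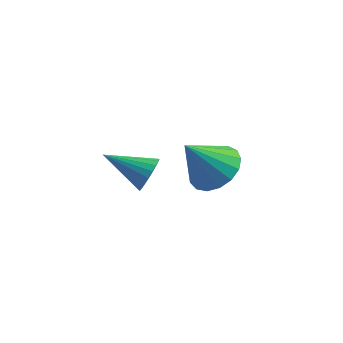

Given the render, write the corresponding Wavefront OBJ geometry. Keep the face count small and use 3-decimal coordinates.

v 3.875 3.111 -2.84
v 4.762 3.343 -2.233
v 2.965 2.449 -1.26
v 4.476 3.785 -2.212
v 4.052 4.072 -2.336
v 3.588 4.139 -2.575
v 3.189 3.971 -2.875
v 2.948 3.605 -3.167
v 2.918 3.127 -3.384
v 3.108 2.644 -3.477
v 3.473 2.269 -3.424
v 3.931 2.086 -3.237
v 4.375 2.139 -2.96
v 4.705 2.414 -2.655
v 4.844 2.848 -2.393
v 2.882 -0.921 -0.044
v 3.132 -1.283 0.513
v 1.278 -0.999 0.624
v 3.157 -1.004 0.606
v 3.134 -0.71 0.585
v 3.068 -0.453 0.456
v 2.97 -0.277 0.241
v 2.856 -0.212 -0.024
v 2.747 -0.27 -0.292
v 2.662 -0.44 -0.518
v 2.614 -0.694 -0.661
v 2.613 -0.987 -0.698
v 2.659 -1.268 -0.622
v 2.743 -1.49 -0.445
v 2.851 -1.613 -0.2
v 2.965 -1.617 0.073
v 3.064 -1.5 0.325
f 2 1 4
f 2 4 3
f 4 1 5
f 4 5 3
f 5 1 6
f 5 6 3
f 6 1 7
f 6 7 3
f 7 1 8
f 7 8 3
f 8 1 9
f 8 9 3
f 9 1 10
f 9 10 3
f 10 1 11
f 10 11 3
f 11 1 12
f 11 12 3
f 12 1 13
f 12 13 3
f 13 1 14
f 13 14 3
f 14 1 15
f 14 15 3
f 15 1 2
f 15 2 3
f 17 16 19
f 17 19 18
f 19 16 20
f 19 20 18
f 20 16 21
f 20 21 18
f 21 16 22
f 21 22 18
f 22 16 23
f 22 23 18
f 23 16 24
f 23 24 18
f 24 16 25
f 24 25 18
f 25 16 26
f 25 26 18
f 26 16 27
f 26 27 18
f 27 16 28
f 27 28 18
f 28 16 29
f 28 29 18
f 29 16 30
f 29 30 18
f 30 16 31
f 30 31 18
f 31 16 32
f 31 32 18
f 32 16 17
f 32 17 18



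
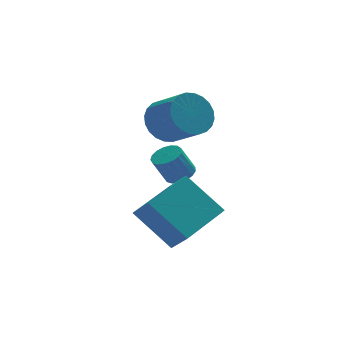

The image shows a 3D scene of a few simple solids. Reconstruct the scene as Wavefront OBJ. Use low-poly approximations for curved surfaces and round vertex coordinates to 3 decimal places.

v -3.443 0.345 -3.318
v -3.184 -0.569 -2.345
v -1.652 1.37 -2.83
v -1.394 0.456 -1.857
v -2.406 -0.816 -4.683
v -2.148 -1.73 -3.71
v -0.616 0.209 -4.195
v -0.357 -0.705 -3.222
v -0.882 2.428 -2.924
v -0.321 2.37 -2.642
v -0.878 2.375 -1.534
v -1.438 2.432 -1.816
v -0.361 2.668 -2.663
v -0.918 2.673 -1.555
v -0.52 2.911 -2.744
v -1.077 2.916 -1.636
v -0.762 3.044 -2.866
v -1.319 3.048 -1.759
v -1.031 3.035 -3.002
v -1.588 3.039 -1.894
v -1.266 2.887 -3.119
v -1.823 2.891 -2.011
v -1.413 2.634 -3.192
v -1.97 2.638 -2.084
v -1.438 2.333 -3.203
v -1.995 2.338 -2.095
v -1.336 2.055 -3.151
v -1.893 2.059 -2.043
v -1.129 1.861 -3.046
v -1.686 1.866 -1.938
v -0.866 1.798 -2.913
v -1.423 1.803 -1.806
v -0.606 1.879 -2.783
v -1.163 1.883 -1.675
v -0.41 2.085 -2.685
v -0.966 2.09 -1.577
v -0.98 3.665 -0.74
v -0.041 3.962 -0.909
v 0.52 2.713 0.012
v -0.42 2.415 0.18
v -0.127 4.162 -0.585
v 0.434 2.913 0.336
v -0.343 4.286 -0.285
v 0.217 3.037 0.636
v -0.657 4.316 -0.054
v -0.096 3.067 0.867
v -1.019 4.246 0.072
v -0.459 2.997 0.993
v -1.376 4.088 0.075
v -0.815 2.839 0.995
v -1.672 3.865 -0.047
v -1.112 2.616 0.874
v -1.863 3.612 -0.274
v -1.303 2.363 0.647
v -1.92 3.367 -0.572
v -1.359 2.118 0.349
v -1.834 3.167 -0.896
v -1.273 1.918 0.025
v -1.617 3.043 -1.196
v -1.057 1.794 -0.275
v -1.304 3.013 -1.427
v -0.743 1.764 -0.506
v -0.941 3.083 -1.553
v -0.381 1.834 -0.632
v -0.585 3.241 -1.555
v -0.024 1.992 -0.635
v -0.288 3.464 -1.434
v 0.272 2.215 -0.513
v -0.097 3.717 -1.207
v 0.463 2.468 -0.286
f 2 4 1
f 5 2 1
f 1 4 3
f 3 5 1
f 2 8 4
f 6 2 5
f 6 8 2
f 4 8 3
f 7 5 3
f 3 8 7
f 7 6 5
f 8 6 7
f 10 9 13
f 10 13 11
f 11 13 14
f 11 14 12
f 13 9 15
f 13 15 14
f 14 15 16
f 14 16 12
f 15 9 17
f 15 17 16
f 16 17 18
f 16 18 12
f 17 9 19
f 17 19 18
f 18 19 20
f 18 20 12
f 19 9 21
f 19 21 20
f 20 21 22
f 20 22 12
f 21 9 23
f 21 23 22
f 22 23 24
f 22 24 12
f 23 9 25
f 23 25 24
f 24 25 26
f 24 26 12
f 25 9 27
f 25 27 26
f 26 27 28
f 26 28 12
f 27 9 29
f 27 29 28
f 28 29 30
f 28 30 12
f 29 9 31
f 29 31 30
f 30 31 32
f 30 32 12
f 31 9 33
f 31 33 32
f 32 33 34
f 32 34 12
f 33 9 35
f 33 35 34
f 34 35 36
f 34 36 12
f 35 9 10
f 35 10 36
f 36 10 11
f 36 11 12
f 38 37 41
f 38 41 39
f 39 41 42
f 39 42 40
f 41 37 43
f 41 43 42
f 42 43 44
f 42 44 40
f 43 37 45
f 43 45 44
f 44 45 46
f 44 46 40
f 45 37 47
f 45 47 46
f 46 47 48
f 46 48 40
f 47 37 49
f 47 49 48
f 48 49 50
f 48 50 40
f 49 37 51
f 49 51 50
f 50 51 52
f 50 52 40
f 51 37 53
f 51 53 52
f 52 53 54
f 52 54 40
f 53 37 55
f 53 55 54
f 54 55 56
f 54 56 40
f 55 37 57
f 55 57 56
f 56 57 58
f 56 58 40
f 57 37 59
f 57 59 58
f 58 59 60
f 58 60 40
f 59 37 61
f 59 61 60
f 60 61 62
f 60 62 40
f 61 37 63
f 61 63 62
f 62 63 64
f 62 64 40
f 63 37 65
f 63 65 64
f 64 65 66
f 64 66 40
f 65 37 67
f 65 67 66
f 66 67 68
f 66 68 40
f 67 37 69
f 67 69 68
f 68 69 70
f 68 70 40
f 69 37 38
f 69 38 70
f 70 38 39
f 70 39 40



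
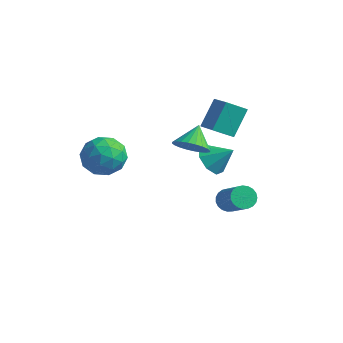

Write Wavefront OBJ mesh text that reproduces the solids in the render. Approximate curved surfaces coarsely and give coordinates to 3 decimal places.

v 1.273 3.182 -0.916
v 1.924 2.758 -1.428
v 2.207 3.638 -0.104
v 1.793 3.422 -1.649
v 1.357 3.945 -1.441
v 0.872 4.021 -0.926
v 0.621 3.606 -0.405
v 0.752 2.942 -0.184
v 1.188 2.419 -0.391
v 1.673 2.343 -0.907
v -0.658 -1.112 1.627
v -0.012 -1.488 0.773
v -2.168 -1.572 0.687
v -1.522 -1.948 -0.167
v -1.54 -2.508 0.82
v -0.606 -2.224 1.401
v -1.574 -0.836 0.059
v -0.64 -0.552 0.64
v -0.578 -1.318 -0.197
v -0.557 -2.351 0.274
v -1.623 -0.709 1.186
v -1.602 -1.742 1.657
v -0.202 -1.26 1.283
v -1.978 -1.8 0.177
v -1.988 -2.129 0.758
v -1.608 -2.35 0.256
v -0.552 -1.692 1.652
v -0.172 -1.914 1.15
v -1.07 -2.513 1.178
v -2.008 -1.146 0.31
v -1.628 -1.368 -0.192
v -0.572 -0.71 1.204
v -0.192 -0.931 0.702
v -1.11 -0.547 0.282
v -0.155 -1.381 0.21
v -1.043 -1.651 -0.342
v -1.073 -0.997 -0.209
v -0.525 -0.83 0.132
v -0.143 -1.988 0.487
v -1.03 -2.258 -0.066
v -1.041 -2.587 0.515
v -0.492 -2.42 0.856
v -0.475 -1.888 -0.083
v -1.15 -0.802 1.526
v -2.037 -1.072 0.973
v -1.688 -0.64 0.604
v -1.139 -0.473 0.945
v -1.137 -1.409 1.802
v -2.025 -1.679 1.25
v -1.655 -2.23 1.328
v -1.107 -2.063 1.669
v -1.705 -1.172 1.543
v 1.797 2.596 1.61
v 1.744 3.647 2.92
v 0.613 3.197 1.08
v 0.559 4.247 2.39
v 2.441 3.353 1.03
v 2.387 4.403 2.34
v 1.256 3.953 0.5
v 1.203 5.004 1.81
v 2.051 3.545 -3.569
v 2.494 3.888 -3.917
v 3.813 3.318 -2.8
v 3.369 2.975 -2.451
v 2.415 4.072 -3.729
v 3.733 3.501 -2.612
v 2.272 4.165 -3.514
v 3.591 3.594 -2.397
v 2.092 4.15 -3.308
v 3.41 3.58 -2.191
v 1.904 4.031 -3.147
v 3.222 3.461 -2.03
v 1.741 3.828 -3.059
v 3.06 3.258 -1.942
v 1.632 3.576 -3.059
v 2.951 3.006 -1.942
v 1.596 3.319 -3.147
v 2.914 2.748 -2.03
v 1.638 3.101 -3.308
v 2.956 2.53 -2.191
v 1.751 2.96 -3.515
v 3.07 2.389 -2.397
v 1.917 2.92 -3.73
v 3.235 2.349 -2.613
v 2.105 2.988 -3.918
v 3.424 2.417 -2.8
v 2.284 3.152 -4.045
v 3.603 2.582 -2.927
v 2.423 3.385 -4.09
v 3.741 2.814 -2.972
v 2.497 3.645 -4.044
v 3.816 3.074 -2.927
v 1.603 1.328 1.021
v 2.437 1.662 0.961
v 1.297 2.252 1.899
v 2.272 1.845 0.711
v 2.005 1.949 0.508
v 1.676 1.959 0.383
v 1.337 1.872 0.356
v 1.038 1.703 0.429
v 0.826 1.477 0.593
v 0.731 1.228 0.822
v 0.77 0.994 1.082
v 0.935 0.812 1.332
v 1.202 0.707 1.535
v 1.53 0.698 1.659
v 1.869 0.784 1.687
v 2.168 0.953 1.613
v 2.381 1.18 1.449
v 2.475 1.429 1.22
f 2 1 4
f 2 4 3
f 4 1 5
f 4 5 3
f 5 1 6
f 5 6 3
f 6 1 7
f 6 7 3
f 7 1 8
f 7 8 3
f 8 1 9
f 8 9 3
f 9 1 10
f 9 10 3
f 10 1 2
f 10 2 3
f 11 48 27
f 48 22 51
f 27 51 16
f 48 51 27
f 11 27 23
f 27 16 28
f 23 28 12
f 27 28 23
f 11 23 32
f 23 12 33
f 32 33 18
f 23 33 32
f 11 32 44
f 32 18 47
f 44 47 21
f 32 47 44
f 11 44 48
f 44 21 52
f 48 52 22
f 44 52 48
f 12 28 39
f 28 16 42
f 39 42 20
f 28 42 39
f 16 51 29
f 51 22 50
f 29 50 15
f 51 50 29
f 22 52 49
f 52 21 45
f 49 45 13
f 52 45 49
f 21 47 46
f 47 18 34
f 46 34 17
f 47 34 46
f 18 33 38
f 33 12 35
f 38 35 19
f 33 35 38
f 14 40 26
f 40 20 41
f 26 41 15
f 40 41 26
f 14 26 24
f 26 15 25
f 24 25 13
f 26 25 24
f 14 24 31
f 24 13 30
f 31 30 17
f 24 30 31
f 14 31 36
f 31 17 37
f 36 37 19
f 31 37 36
f 14 36 40
f 36 19 43
f 40 43 20
f 36 43 40
f 15 41 29
f 41 20 42
f 29 42 16
f 41 42 29
f 13 25 49
f 25 15 50
f 49 50 22
f 25 50 49
f 17 30 46
f 30 13 45
f 46 45 21
f 30 45 46
f 19 37 38
f 37 17 34
f 38 34 18
f 37 34 38
f 20 43 39
f 43 19 35
f 39 35 12
f 43 35 39
f 54 56 53
f 57 54 53
f 53 56 55
f 55 57 53
f 54 60 56
f 58 54 57
f 58 60 54
f 56 60 55
f 59 57 55
f 55 60 59
f 59 58 57
f 60 58 59
f 62 61 65
f 62 65 63
f 63 65 66
f 63 66 64
f 65 61 67
f 65 67 66
f 66 67 68
f 66 68 64
f 67 61 69
f 67 69 68
f 68 69 70
f 68 70 64
f 69 61 71
f 69 71 70
f 70 71 72
f 70 72 64
f 71 61 73
f 71 73 72
f 72 73 74
f 72 74 64
f 73 61 75
f 73 75 74
f 74 75 76
f 74 76 64
f 75 61 77
f 75 77 76
f 76 77 78
f 76 78 64
f 77 61 79
f 77 79 78
f 78 79 80
f 78 80 64
f 79 61 81
f 79 81 80
f 80 81 82
f 80 82 64
f 81 61 83
f 81 83 82
f 82 83 84
f 82 84 64
f 83 61 85
f 83 85 84
f 84 85 86
f 84 86 64
f 85 61 87
f 85 87 86
f 86 87 88
f 86 88 64
f 87 61 89
f 87 89 88
f 88 89 90
f 88 90 64
f 89 61 91
f 89 91 90
f 90 91 92
f 90 92 64
f 91 61 62
f 91 62 92
f 92 62 63
f 92 63 64
f 94 93 96
f 94 96 95
f 96 93 97
f 96 97 95
f 97 93 98
f 97 98 95
f 98 93 99
f 98 99 95
f 99 93 100
f 99 100 95
f 100 93 101
f 100 101 95
f 101 93 102
f 101 102 95
f 102 93 103
f 102 103 95
f 103 93 104
f 103 104 95
f 104 93 105
f 104 105 95
f 105 93 106
f 105 106 95
f 106 93 107
f 106 107 95
f 107 93 108
f 107 108 95
f 108 93 109
f 108 109 95
f 109 93 110
f 109 110 95
f 110 93 94
f 110 94 95



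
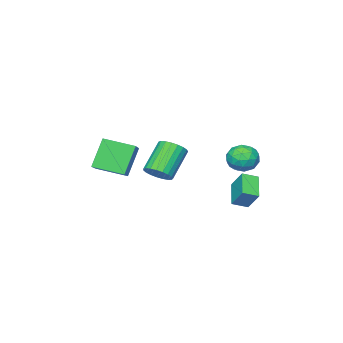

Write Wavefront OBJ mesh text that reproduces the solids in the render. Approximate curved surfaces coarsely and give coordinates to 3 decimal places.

v 2.713 -4.608 -1.88
v 1.74 -4.785 -0.21
v 1.76 -3.172 -2.283
v 0.787 -3.349 -0.614
v 3.953 -3.551 -1.046
v 2.98 -3.728 0.623
v 3 -2.115 -1.45
v 2.027 -2.292 0.22
v -2.287 2.198 -0.99
v -1.743 2.606 -0.346
v -1.597 0.874 -0.734
v -1.053 1.282 -0.09
v -1.967 1.168 0.074
v -2.394 1.986 -0.084
v -0.946 1.494 -0.996
v -1.373 2.312 -1.154
v -0.915 2.171 -0.35
v -1.546 1.969 0.311
v -1.794 1.511 -1.391
v -2.425 1.309 -0.73
v -2.076 2.518 -0.69
v -1.264 0.962 -0.39
v -1.802 0.895 -0.293
v -1.482 1.135 0.085
v -2.458 2.153 -0.537
v -2.139 2.393 -0.158
v -2.27 1.548 0.089
v -1.201 1.087 -0.922
v -0.882 1.327 -0.543
v -1.858 2.345 -1.165
v -1.538 2.585 -0.787
v -1.07 1.932 -1.169
v -1.269 2.502 -0.314
v -0.863 1.724 -0.164
v -0.801 1.849 -0.696
v -1.051 2.329 -0.789
v -1.64 2.384 0.074
v -1.234 1.606 0.224
v -1.772 1.539 0.321
v -2.023 2.019 0.228
v -1.153 2.128 0.072
v -2.106 1.874 -1.304
v -1.7 1.096 -1.154
v -1.317 1.461 -1.308
v -1.568 1.941 -1.401
v -2.477 1.756 -0.916
v -2.071 0.978 -0.766
v -2.289 1.151 -0.291
v -2.539 1.631 -0.384
v -2.187 1.352 -1.152
v 4.069 1.416 0.003
v 4.628 1.468 0.559
v 3.29 1.175 1.933
v 2.731 1.124 1.377
v 4.531 1.78 0.53
v 3.193 1.488 1.904
v 4.354 2.03 0.411
v 3.016 1.737 1.785
v 4.127 2.173 0.221
v 2.789 1.881 1.595
v 3.891 2.186 -0.007
v 2.553 1.893 1.367
v 3.685 2.065 -0.233
v 2.347 1.773 1.141
v 3.546 1.833 -0.418
v 2.208 1.54 0.956
v 3.497 1.528 -0.53
v 2.159 1.235 0.844
v 3.547 1.204 -0.551
v 2.209 0.911 0.823
v 3.687 0.917 -0.475
v 2.349 0.624 0.899
v 3.894 0.716 -0.317
v 2.556 0.423 1.057
v 4.13 0.636 -0.104
v 2.792 0.343 1.27
v 4.356 0.691 0.128
v 3.018 0.398 1.502
v 4.533 0.872 0.339
v 3.195 0.579 1.712
v 4.629 1.147 0.491
v 3.291 0.854 1.865
v -3.018 0.918 -4.78
v -4.001 -0.031 -3.967
v -2.923 1.769 -3.672
v -3.906 0.82 -2.859
v -2.274 0.42 -4.461
v -3.257 -0.529 -3.648
v -2.179 1.271 -3.353
v -3.162 0.322 -2.54
f 2 4 1
f 5 2 1
f 1 4 3
f 3 5 1
f 2 8 4
f 6 2 5
f 6 8 2
f 4 8 3
f 7 5 3
f 3 8 7
f 7 6 5
f 8 6 7
f 9 46 25
f 46 20 49
f 25 49 14
f 46 49 25
f 9 25 21
f 25 14 26
f 21 26 10
f 25 26 21
f 9 21 30
f 21 10 31
f 30 31 16
f 21 31 30
f 9 30 42
f 30 16 45
f 42 45 19
f 30 45 42
f 9 42 46
f 42 19 50
f 46 50 20
f 42 50 46
f 10 26 37
f 26 14 40
f 37 40 18
f 26 40 37
f 14 49 27
f 49 20 48
f 27 48 13
f 49 48 27
f 20 50 47
f 50 19 43
f 47 43 11
f 50 43 47
f 19 45 44
f 45 16 32
f 44 32 15
f 45 32 44
f 16 31 36
f 31 10 33
f 36 33 17
f 31 33 36
f 12 38 24
f 38 18 39
f 24 39 13
f 38 39 24
f 12 24 22
f 24 13 23
f 22 23 11
f 24 23 22
f 12 22 29
f 22 11 28
f 29 28 15
f 22 28 29
f 12 29 34
f 29 15 35
f 34 35 17
f 29 35 34
f 12 34 38
f 34 17 41
f 38 41 18
f 34 41 38
f 13 39 27
f 39 18 40
f 27 40 14
f 39 40 27
f 11 23 47
f 23 13 48
f 47 48 20
f 23 48 47
f 15 28 44
f 28 11 43
f 44 43 19
f 28 43 44
f 17 35 36
f 35 15 32
f 36 32 16
f 35 32 36
f 18 41 37
f 41 17 33
f 37 33 10
f 41 33 37
f 52 51 55
f 52 55 53
f 53 55 56
f 53 56 54
f 55 51 57
f 55 57 56
f 56 57 58
f 56 58 54
f 57 51 59
f 57 59 58
f 58 59 60
f 58 60 54
f 59 51 61
f 59 61 60
f 60 61 62
f 60 62 54
f 61 51 63
f 61 63 62
f 62 63 64
f 62 64 54
f 63 51 65
f 63 65 64
f 64 65 66
f 64 66 54
f 65 51 67
f 65 67 66
f 66 67 68
f 66 68 54
f 67 51 69
f 67 69 68
f 68 69 70
f 68 70 54
f 69 51 71
f 69 71 70
f 70 71 72
f 70 72 54
f 71 51 73
f 71 73 72
f 72 73 74
f 72 74 54
f 73 51 75
f 73 75 74
f 74 75 76
f 74 76 54
f 75 51 77
f 75 77 76
f 76 77 78
f 76 78 54
f 77 51 79
f 77 79 78
f 78 79 80
f 78 80 54
f 79 51 81
f 79 81 80
f 80 81 82
f 80 82 54
f 81 51 52
f 81 52 82
f 82 52 53
f 82 53 54
f 84 86 83
f 87 84 83
f 83 86 85
f 85 87 83
f 84 90 86
f 88 84 87
f 88 90 84
f 86 90 85
f 89 87 85
f 85 90 89
f 89 88 87
f 90 88 89



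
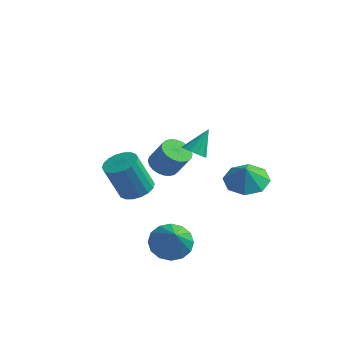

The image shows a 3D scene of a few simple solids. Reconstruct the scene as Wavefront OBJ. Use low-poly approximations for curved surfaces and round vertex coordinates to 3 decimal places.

v -2.773 -0.107 -3.173
v -2.33 0.562 -2.863
v -2.905 0.096 -1.037
v -3.347 -0.573 -1.347
v -2.674 0.713 -2.933
v -3.249 0.247 -1.107
v -3.038 0.702 -3.05
v -3.613 0.236 -1.224
v -3.35 0.53 -3.192
v -3.925 0.064 -1.366
v -3.547 0.233 -3.33
v -4.122 -0.234 -1.504
v -3.591 -0.132 -3.437
v -4.166 -0.598 -1.611
v -3.472 -0.492 -3.492
v -4.047 -0.958 -1.666
v -3.215 -0.776 -3.483
v -3.79 -1.242 -1.657
v -2.871 -0.927 -3.413
v -3.446 -1.393 -1.587
v -2.507 -0.916 -3.296
v -3.082 -1.382 -1.47
v -2.195 -0.744 -3.154
v -2.77 -1.21 -1.328
v -1.998 -0.446 -3.016
v -2.573 -0.913 -1.19
v -1.954 -0.082 -2.909
v -2.529 -0.548 -1.083
v -2.073 0.278 -2.854
v -2.648 -0.188 -1.028
v 0.826 -1.536 1.104
v 1.397 -1.498 0.927
v 1.094 -0.684 2.156
v 1.232 -1.249 0.768
v 0.937 -1.092 0.716
v 0.607 -1.076 0.787
v 0.346 -1.205 0.959
v 0.238 -1.44 1.177
v 0.316 -1.705 1.372
v 0.556 -1.917 1.481
v 0.881 -2.007 1.471
v 1.189 -1.948 1.345
v 1.382 -1.758 1.142
v 1.159 3.029 -3.171
v 2.139 2.619 -3.416
v 1.261 2.711 -2.229
v 2.18 3.41 -3.153
v 1.623 3.978 -2.901
v 0.794 3.99 -2.808
v 0.179 3.439 -2.927
v 0.138 2.648 -3.189
v 0.695 2.08 -3.441
v 1.524 2.069 -3.535
v 0.187 -2.409 -4.309
v 0.917 -2.709 -4.923
v 0.933 -3.411 -2.931
v 1.096 -2.276 -4.704
v 1.032 -1.878 -4.379
v 0.741 -1.622 -4.036
v 0.302 -1.577 -3.766
v -0.168 -1.755 -3.641
v -0.543 -2.108 -3.695
v -0.722 -2.541 -3.914
v -0.657 -2.939 -4.238
v -0.367 -3.195 -4.582
v 0.073 -3.24 -4.852
v 0.542 -3.062 -4.977
v -2.147 1.243 -2.155
v -1.501 1.392 -2.546
v -0.787 1.365 -1.377
v -1.433 1.217 -0.985
v -1.595 1.67 -2.482
v -0.882 1.643 -1.313
v -1.774 1.882 -2.368
v -1.06 1.856 -1.199
v -2.01 1.998 -2.221
v -1.296 1.972 -1.052
v -2.266 1.999 -2.065
v -1.552 1.972 -0.896
v -2.504 1.884 -1.922
v -1.791 1.858 -0.753
v -2.688 1.672 -1.814
v -1.974 1.646 -0.645
v -2.79 1.395 -1.759
v -2.076 1.369 -0.59
v -2.793 1.095 -1.763
v -2.079 1.068 -0.594
v -2.698 0.817 -1.827
v -1.985 0.79 -0.658
v -2.52 0.604 -1.941
v -1.806 0.578 -0.772
v -2.284 0.488 -2.088
v -1.57 0.462 -0.919
v -2.028 0.488 -2.244
v -1.314 0.461 -1.075
v -1.789 0.602 -2.387
v -1.076 0.576 -1.218
v -1.606 0.814 -2.495
v -0.892 0.788 -1.326
v -1.504 1.091 -2.55
v -0.79 1.065 -1.381
f 2 1 5
f 2 5 3
f 3 5 6
f 3 6 4
f 5 1 7
f 5 7 6
f 6 7 8
f 6 8 4
f 7 1 9
f 7 9 8
f 8 9 10
f 8 10 4
f 9 1 11
f 9 11 10
f 10 11 12
f 10 12 4
f 11 1 13
f 11 13 12
f 12 13 14
f 12 14 4
f 13 1 15
f 13 15 14
f 14 15 16
f 14 16 4
f 15 1 17
f 15 17 16
f 16 17 18
f 16 18 4
f 17 1 19
f 17 19 18
f 18 19 20
f 18 20 4
f 19 1 21
f 19 21 20
f 20 21 22
f 20 22 4
f 21 1 23
f 21 23 22
f 22 23 24
f 22 24 4
f 23 1 25
f 23 25 24
f 24 25 26
f 24 26 4
f 25 1 27
f 25 27 26
f 26 27 28
f 26 28 4
f 27 1 29
f 27 29 28
f 28 29 30
f 28 30 4
f 29 1 2
f 29 2 30
f 30 2 3
f 30 3 4
f 32 31 34
f 32 34 33
f 34 31 35
f 34 35 33
f 35 31 36
f 35 36 33
f 36 31 37
f 36 37 33
f 37 31 38
f 37 38 33
f 38 31 39
f 38 39 33
f 39 31 40
f 39 40 33
f 40 31 41
f 40 41 33
f 41 31 42
f 41 42 33
f 42 31 43
f 42 43 33
f 43 31 32
f 43 32 33
f 45 44 47
f 45 47 46
f 47 44 48
f 47 48 46
f 48 44 49
f 48 49 46
f 49 44 50
f 49 50 46
f 50 44 51
f 50 51 46
f 51 44 52
f 51 52 46
f 52 44 53
f 52 53 46
f 53 44 45
f 53 45 46
f 55 54 57
f 55 57 56
f 57 54 58
f 57 58 56
f 58 54 59
f 58 59 56
f 59 54 60
f 59 60 56
f 60 54 61
f 60 61 56
f 61 54 62
f 61 62 56
f 62 54 63
f 62 63 56
f 63 54 64
f 63 64 56
f 64 54 65
f 64 65 56
f 65 54 66
f 65 66 56
f 66 54 67
f 66 67 56
f 67 54 55
f 67 55 56
f 69 68 72
f 69 72 70
f 70 72 73
f 70 73 71
f 72 68 74
f 72 74 73
f 73 74 75
f 73 75 71
f 74 68 76
f 74 76 75
f 75 76 77
f 75 77 71
f 76 68 78
f 76 78 77
f 77 78 79
f 77 79 71
f 78 68 80
f 78 80 79
f 79 80 81
f 79 81 71
f 80 68 82
f 80 82 81
f 81 82 83
f 81 83 71
f 82 68 84
f 82 84 83
f 83 84 85
f 83 85 71
f 84 68 86
f 84 86 85
f 85 86 87
f 85 87 71
f 86 68 88
f 86 88 87
f 87 88 89
f 87 89 71
f 88 68 90
f 88 90 89
f 89 90 91
f 89 91 71
f 90 68 92
f 90 92 91
f 91 92 93
f 91 93 71
f 92 68 94
f 92 94 93
f 93 94 95
f 93 95 71
f 94 68 96
f 94 96 95
f 95 96 97
f 95 97 71
f 96 68 98
f 96 98 97
f 97 98 99
f 97 99 71
f 98 68 100
f 98 100 99
f 99 100 101
f 99 101 71
f 100 68 69
f 100 69 101
f 101 69 70
f 101 70 71



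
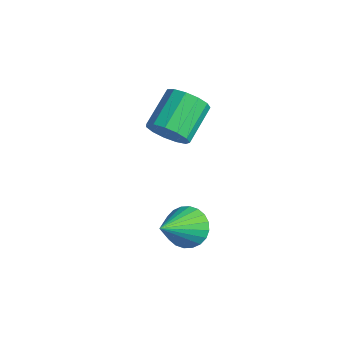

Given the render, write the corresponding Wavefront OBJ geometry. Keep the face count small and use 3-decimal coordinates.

v -0.731 0.23 -4.325
v 0.056 0.29 -4.666
v -0.049 -1.29 -3.015
v 0.075 0.514 -4.417
v -0.028 0.694 -4.153
v -0.239 0.804 -3.916
v -0.524 0.826 -3.742
v -0.841 0.758 -3.656
v -1.142 0.609 -3.672
v -1.38 0.403 -3.788
v -1.519 0.17 -3.985
v -1.538 -0.054 -4.234
v -1.434 -0.234 -4.498
v -1.224 -0.344 -4.735
v -0.938 -0.367 -4.909
v -0.621 -0.298 -4.995
v -0.321 -0.15 -4.979
v -0.083 0.057 -4.863
v -2.598 0.612 -0.756
v -1.945 0.608 -0.212
v -2.63 1.883 0.62
v -3.282 1.888 0.076
v -1.822 0.905 -0.567
v -2.507 2.181 0.265
v -1.946 1.109 -0.982
v -2.631 2.385 -0.15
v -2.277 1.156 -1.325
v -2.961 2.431 -0.493
v -2.709 1.03 -1.488
v -3.394 2.305 -0.656
v -3.106 0.771 -1.418
v -3.791 2.047 -0.586
v -3.342 0.462 -1.138
v -4.027 1.738 -0.306
v -3.341 0.201 -0.737
v -4.026 1.476 0.095
v -3.104 0.07 -0.342
v -3.789 1.346 0.49
v -2.707 0.111 -0.078
v -3.392 1.387 0.754
v -2.274 0.312 -0.029
v -2.959 1.588 0.803
f 2 1 4
f 2 4 3
f 4 1 5
f 4 5 3
f 5 1 6
f 5 6 3
f 6 1 7
f 6 7 3
f 7 1 8
f 7 8 3
f 8 1 9
f 8 9 3
f 9 1 10
f 9 10 3
f 10 1 11
f 10 11 3
f 11 1 12
f 11 12 3
f 12 1 13
f 12 13 3
f 13 1 14
f 13 14 3
f 14 1 15
f 14 15 3
f 15 1 16
f 15 16 3
f 16 1 17
f 16 17 3
f 17 1 18
f 17 18 3
f 18 1 2
f 18 2 3
f 20 19 23
f 20 23 21
f 21 23 24
f 21 24 22
f 23 19 25
f 23 25 24
f 24 25 26
f 24 26 22
f 25 19 27
f 25 27 26
f 26 27 28
f 26 28 22
f 27 19 29
f 27 29 28
f 28 29 30
f 28 30 22
f 29 19 31
f 29 31 30
f 30 31 32
f 30 32 22
f 31 19 33
f 31 33 32
f 32 33 34
f 32 34 22
f 33 19 35
f 33 35 34
f 34 35 36
f 34 36 22
f 35 19 37
f 35 37 36
f 36 37 38
f 36 38 22
f 37 19 39
f 37 39 38
f 38 39 40
f 38 40 22
f 39 19 41
f 39 41 40
f 40 41 42
f 40 42 22
f 41 19 20
f 41 20 42
f 42 20 21
f 42 21 22



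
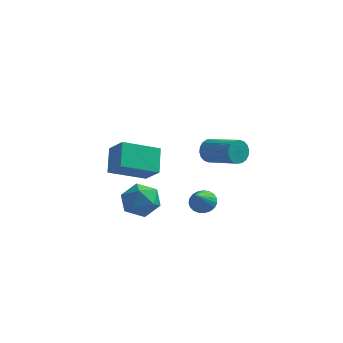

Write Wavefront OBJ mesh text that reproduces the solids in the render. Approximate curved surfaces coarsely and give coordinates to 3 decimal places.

v -2.872 2.542 -3.451
v -1.989 2.472 -2.991
v -3.571 1.748 -2.229
v -2.688 1.678 -1.769
v -3.136 2.566 -1.857
v -2.704 3.057 -2.611
v -2.856 1.163 -2.609
v -2.424 1.654 -3.363
v -1.978 1.62 -2.47
v -2.152 2.487 -2.005
v -3.408 1.733 -3.215
v -3.582 2.6 -2.75
v -3.827 2.441 -0.808
v -4.127 3.458 0.166
v -4.665 2.979 -1.628
v -4.965 3.997 -0.655
v -2.415 3.543 -1.525
v -2.715 4.561 -0.552
v -3.253 4.082 -2.346
v -3.553 5.099 -1.372
v 0.419 1.127 -1.582
v 0.982 1.318 -1.374
v 0.421 0.093 -0.638
v 0.819 1.456 -1.222
v 0.587 1.537 -1.133
v 0.325 1.547 -1.121
v 0.08 1.485 -1.189
v -0.107 1.361 -1.325
v -0.202 1.196 -1.505
v -0.191 1.02 -1.698
v -0.074 0.862 -1.871
v 0.129 0.75 -1.995
v 0.381 0.703 -2.046
v 0.64 0.73 -2.018
v 0.861 0.825 -1.914
v 1.005 0.973 -1.752
v 1.048 1.147 -1.561
v 0.569 1.57 1.355
v 0.837 1.754 0.815
v 2.319 1.094 1.326
v 2.051 0.91 1.865
v 0.878 1.974 0.983
v 2.359 1.315 1.494
v 0.857 2.115 1.225
v 2.338 1.455 1.735
v 0.78 2.148 1.492
v 2.261 1.488 2.003
v 0.66 2.066 1.732
v 2.141 1.406 2.243
v 0.523 1.886 1.898
v 2.004 1.226 2.408
v 0.395 1.643 1.956
v 1.876 0.983 2.466
v 0.301 1.386 1.894
v 1.783 0.726 2.405
v 0.261 1.165 1.726
v 1.742 0.506 2.237
v 0.282 1.025 1.485
v 1.763 0.365 1.995
v 0.359 0.992 1.217
v 1.84 0.332 1.728
v 0.479 1.074 0.977
v 1.96 0.414 1.488
v 0.616 1.254 0.812
v 2.097 0.594 1.322
v 0.744 1.497 0.754
v 2.225 0.837 1.264
f 1 12 6
f 1 6 2
f 1 2 8
f 1 8 11
f 1 11 12
f 2 6 10
f 6 12 5
f 12 11 3
f 11 8 7
f 8 2 9
f 4 10 5
f 4 5 3
f 4 3 7
f 4 7 9
f 4 9 10
f 5 10 6
f 3 5 12
f 7 3 11
f 9 7 8
f 10 9 2
f 14 16 13
f 17 14 13
f 13 16 15
f 15 17 13
f 14 20 16
f 18 14 17
f 18 20 14
f 16 20 15
f 19 17 15
f 15 20 19
f 19 18 17
f 20 18 19
f 22 21 24
f 22 24 23
f 24 21 25
f 24 25 23
f 25 21 26
f 25 26 23
f 26 21 27
f 26 27 23
f 27 21 28
f 27 28 23
f 28 21 29
f 28 29 23
f 29 21 30
f 29 30 23
f 30 21 31
f 30 31 23
f 31 21 32
f 31 32 23
f 32 21 33
f 32 33 23
f 33 21 34
f 33 34 23
f 34 21 35
f 34 35 23
f 35 21 36
f 35 36 23
f 36 21 37
f 36 37 23
f 37 21 22
f 37 22 23
f 39 38 42
f 39 42 40
f 40 42 43
f 40 43 41
f 42 38 44
f 42 44 43
f 43 44 45
f 43 45 41
f 44 38 46
f 44 46 45
f 45 46 47
f 45 47 41
f 46 38 48
f 46 48 47
f 47 48 49
f 47 49 41
f 48 38 50
f 48 50 49
f 49 50 51
f 49 51 41
f 50 38 52
f 50 52 51
f 51 52 53
f 51 53 41
f 52 38 54
f 52 54 53
f 53 54 55
f 53 55 41
f 54 38 56
f 54 56 55
f 55 56 57
f 55 57 41
f 56 38 58
f 56 58 57
f 57 58 59
f 57 59 41
f 58 38 60
f 58 60 59
f 59 60 61
f 59 61 41
f 60 38 62
f 60 62 61
f 61 62 63
f 61 63 41
f 62 38 64
f 62 64 63
f 63 64 65
f 63 65 41
f 64 38 66
f 64 66 65
f 65 66 67
f 65 67 41
f 66 38 39
f 66 39 67
f 67 39 40
f 67 40 41



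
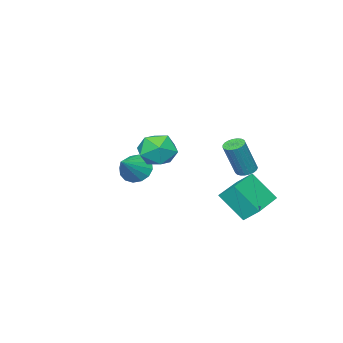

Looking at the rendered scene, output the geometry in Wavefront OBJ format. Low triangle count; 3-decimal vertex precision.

v 2.655 1.321 3.212
v 3.349 1.54 4.028
v 4.011 0.82 2.192
v 4.705 1.039 3.008
v 4.014 0.195 3.09
v 3.176 0.505 3.72
v 4.184 1.855 2.5
v 3.346 2.165 3.13
v 4.294 1.87 3.588
v 4.189 0.845 3.952
v 3.171 1.515 2.268
v 3.066 0.49 2.632
v -1.824 1.392 -0.538
v -2.029 2.204 0.207
v -2.25 2.619 -1.992
v -2.455 3.43 -1.248
v 0.275 2.01 -0.632
v 0.07 2.821 0.112
v -0.151 3.236 -2.087
v -0.356 4.048 -1.342
v -2.029 1.837 0.376
v -1.718 2.316 0.276
v -0.9 2.183 2.184
v -1.211 1.703 2.284
v -1.921 2.406 0.369
v -1.103 2.273 2.278
v -2.142 2.398 0.464
v -1.325 2.265 2.372
v -2.345 2.293 0.543
v -1.527 2.16 2.451
v -2.492 2.109 0.593
v -1.675 1.976 2.502
v -2.559 1.878 0.606
v -1.742 1.745 2.514
v -2.535 1.64 0.579
v -1.718 1.507 2.487
v -2.423 1.435 0.517
v -1.606 1.302 2.425
v -2.243 1.3 0.43
v -1.426 1.167 2.338
v -2.026 1.258 0.334
v -1.208 1.125 2.242
v -1.809 1.316 0.246
v -0.992 1.183 2.154
v -1.63 1.464 0.179
v -0.813 1.331 2.087
v -1.521 1.676 0.147
v -0.703 1.543 2.055
v -1.499 1.916 0.154
v -0.681 1.783 2.062
v -1.568 2.142 0.2
v -0.751 2.009 2.108
v 0.542 -3.166 -0.102
v 1.008 -2.941 -0.875
v 1.958 -2.854 0.842
v 0.814 -2.528 -0.721
v 0.548 -2.285 -0.402
v 0.28 -2.279 -0.002
v 0.082 -2.51 0.371
v 0.008 -2.917 0.617
v 0.076 -3.391 0.671
v 0.27 -3.804 0.517
v 0.536 -4.046 0.198
v 0.804 -4.053 -0.202
v 1.002 -3.821 -0.575
v 1.076 -3.414 -0.821
f 1 12 6
f 1 6 2
f 1 2 8
f 1 8 11
f 1 11 12
f 2 6 10
f 6 12 5
f 12 11 3
f 11 8 7
f 8 2 9
f 4 10 5
f 4 5 3
f 4 3 7
f 4 7 9
f 4 9 10
f 5 10 6
f 3 5 12
f 7 3 11
f 9 7 8
f 10 9 2
f 14 16 13
f 17 14 13
f 13 16 15
f 15 17 13
f 14 20 16
f 18 14 17
f 18 20 14
f 16 20 15
f 19 17 15
f 15 20 19
f 19 18 17
f 20 18 19
f 22 21 25
f 22 25 23
f 23 25 26
f 23 26 24
f 25 21 27
f 25 27 26
f 26 27 28
f 26 28 24
f 27 21 29
f 27 29 28
f 28 29 30
f 28 30 24
f 29 21 31
f 29 31 30
f 30 31 32
f 30 32 24
f 31 21 33
f 31 33 32
f 32 33 34
f 32 34 24
f 33 21 35
f 33 35 34
f 34 35 36
f 34 36 24
f 35 21 37
f 35 37 36
f 36 37 38
f 36 38 24
f 37 21 39
f 37 39 38
f 38 39 40
f 38 40 24
f 39 21 41
f 39 41 40
f 40 41 42
f 40 42 24
f 41 21 43
f 41 43 42
f 42 43 44
f 42 44 24
f 43 21 45
f 43 45 44
f 44 45 46
f 44 46 24
f 45 21 47
f 45 47 46
f 46 47 48
f 46 48 24
f 47 21 49
f 47 49 48
f 48 49 50
f 48 50 24
f 49 21 51
f 49 51 50
f 50 51 52
f 50 52 24
f 51 21 22
f 51 22 52
f 52 22 23
f 52 23 24
f 54 53 56
f 54 56 55
f 56 53 57
f 56 57 55
f 57 53 58
f 57 58 55
f 58 53 59
f 58 59 55
f 59 53 60
f 59 60 55
f 60 53 61
f 60 61 55
f 61 53 62
f 61 62 55
f 62 53 63
f 62 63 55
f 63 53 64
f 63 64 55
f 64 53 65
f 64 65 55
f 65 53 66
f 65 66 55
f 66 53 54
f 66 54 55



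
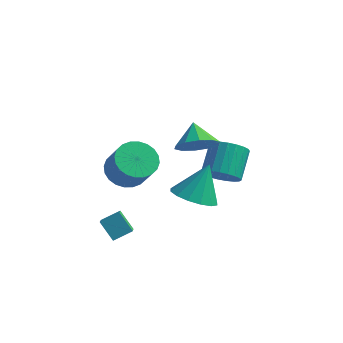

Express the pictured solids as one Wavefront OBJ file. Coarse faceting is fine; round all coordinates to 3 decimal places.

v 2.98 1.221 -0.847
v 3.375 1.784 -1.474
v 3.234 3.081 -0.4
v 2.84 2.519 0.227
v 3 1.816 -1.562
v 2.859 3.113 -0.488
v 2.621 1.745 -1.527
v 2.48 3.042 -0.452
v 2.305 1.584 -1.373
v 2.164 2.881 -0.299
v 2.105 1.36 -1.129
v 1.964 2.657 -0.055
v 2.057 1.112 -0.836
v 1.916 2.409 0.238
v 2.168 0.883 -0.545
v 2.028 2.18 0.529
v 2.42 0.713 -0.306
v 2.279 2.01 0.768
v 2.769 0.63 -0.161
v 2.628 1.927 0.913
v 3.154 0.65 -0.134
v 3.013 1.947 0.94
v 3.509 0.768 -0.231
v 3.369 2.066 0.843
v 3.773 0.965 -0.434
v 3.632 2.262 0.64
v 3.9 1.206 -0.708
v 3.759 2.503 0.366
v 3.868 1.45 -1.007
v 3.727 2.747 0.067
v 3.682 1.654 -1.278
v 3.541 2.951 -0.204
v -0.557 -1.111 0.129
v 0.238 -1.336 -0.468
v 1.052 -1.914 0.833
v 0.257 -1.689 1.431
v 0.327 -0.964 -0.358
v 1.141 -1.542 0.943
v 0.28 -0.615 -0.174
v 1.095 -1.192 1.127
v 0.107 -0.34 0.056
v 0.921 -0.918 1.357
v -0.168 -0.184 0.298
v 0.646 -0.761 1.599
v -0.502 -0.168 0.514
v 0.312 -0.746 1.815
v -0.844 -0.296 0.671
v -0.03 -0.874 1.972
v -1.143 -0.548 0.746
v -0.329 -1.126 2.047
v -1.352 -0.886 0.727
v -0.538 -1.464 2.028
v -1.441 -1.258 0.617
v -0.627 -1.836 1.918
v -1.395 -1.608 0.433
v -0.58 -2.185 1.734
v -1.221 -1.882 0.203
v -0.407 -2.46 1.504
v -0.946 -2.039 -0.039
v -0.132 -2.616 1.262
v -0.612 -2.054 -0.255
v 0.202 -2.632 1.046
v -0.27 -1.926 -0.412
v 0.544 -2.504 0.889
v 0.029 -1.674 -0.487
v 0.843 -2.252 0.814
v 3.259 -2.446 0.415
v 4.11 -1.932 -0.032
v 3.601 -1.594 2.045
v 3.67 -1.589 -0.119
v 3.12 -1.477 -0.063
v 2.607 -1.624 0.122
v 2.269 -1.991 0.385
v 2.197 -2.48 0.656
v 2.409 -2.961 0.863
v 2.849 -3.303 0.95
v 3.399 -3.416 0.894
v 3.911 -3.269 0.709
v 4.249 -2.901 0.446
v 4.322 -2.412 0.175
v -0.055 -3.546 -2.76
v -0.807 -3.29 -1.943
v -0.433 -2.679 -3.379
v -1.185 -2.423 -2.561
v 0.605 -2.957 -2.339
v -0.147 -2.701 -1.521
v 0.227 -2.09 -2.957
v -0.525 -1.834 -2.14
v 3.082 -1.704 3.171
v 3.411 -2.246 3.944
v 2.538 -0.896 3.969
v 3.842 -1.824 3.81
v 3.982 -1.356 3.431
v 3.779 -1.021 2.954
v 3.309 -0.947 2.559
v 2.753 -1.162 2.398
v 2.322 -1.585 2.532
v 2.182 -2.053 2.91
v 2.385 -2.388 3.388
v 2.855 -2.462 3.783
f 2 1 5
f 2 5 3
f 3 5 6
f 3 6 4
f 5 1 7
f 5 7 6
f 6 7 8
f 6 8 4
f 7 1 9
f 7 9 8
f 8 9 10
f 8 10 4
f 9 1 11
f 9 11 10
f 10 11 12
f 10 12 4
f 11 1 13
f 11 13 12
f 12 13 14
f 12 14 4
f 13 1 15
f 13 15 14
f 14 15 16
f 14 16 4
f 15 1 17
f 15 17 16
f 16 17 18
f 16 18 4
f 17 1 19
f 17 19 18
f 18 19 20
f 18 20 4
f 19 1 21
f 19 21 20
f 20 21 22
f 20 22 4
f 21 1 23
f 21 23 22
f 22 23 24
f 22 24 4
f 23 1 25
f 23 25 24
f 24 25 26
f 24 26 4
f 25 1 27
f 25 27 26
f 26 27 28
f 26 28 4
f 27 1 29
f 27 29 28
f 28 29 30
f 28 30 4
f 29 1 31
f 29 31 30
f 30 31 32
f 30 32 4
f 31 1 2
f 31 2 32
f 32 2 3
f 32 3 4
f 34 33 37
f 34 37 35
f 35 37 38
f 35 38 36
f 37 33 39
f 37 39 38
f 38 39 40
f 38 40 36
f 39 33 41
f 39 41 40
f 40 41 42
f 40 42 36
f 41 33 43
f 41 43 42
f 42 43 44
f 42 44 36
f 43 33 45
f 43 45 44
f 44 45 46
f 44 46 36
f 45 33 47
f 45 47 46
f 46 47 48
f 46 48 36
f 47 33 49
f 47 49 48
f 48 49 50
f 48 50 36
f 49 33 51
f 49 51 50
f 50 51 52
f 50 52 36
f 51 33 53
f 51 53 52
f 52 53 54
f 52 54 36
f 53 33 55
f 53 55 54
f 54 55 56
f 54 56 36
f 55 33 57
f 55 57 56
f 56 57 58
f 56 58 36
f 57 33 59
f 57 59 58
f 58 59 60
f 58 60 36
f 59 33 61
f 59 61 60
f 60 61 62
f 60 62 36
f 61 33 63
f 61 63 62
f 62 63 64
f 62 64 36
f 63 33 65
f 63 65 64
f 64 65 66
f 64 66 36
f 65 33 34
f 65 34 66
f 66 34 35
f 66 35 36
f 68 67 70
f 68 70 69
f 70 67 71
f 70 71 69
f 71 67 72
f 71 72 69
f 72 67 73
f 72 73 69
f 73 67 74
f 73 74 69
f 74 67 75
f 74 75 69
f 75 67 76
f 75 76 69
f 76 67 77
f 76 77 69
f 77 67 78
f 77 78 69
f 78 67 79
f 78 79 69
f 79 67 80
f 79 80 69
f 80 67 68
f 80 68 69
f 82 84 81
f 85 82 81
f 81 84 83
f 83 85 81
f 82 88 84
f 86 82 85
f 86 88 82
f 84 88 83
f 87 85 83
f 83 88 87
f 87 86 85
f 88 86 87
f 90 89 92
f 90 92 91
f 92 89 93
f 92 93 91
f 93 89 94
f 93 94 91
f 94 89 95
f 94 95 91
f 95 89 96
f 95 96 91
f 96 89 97
f 96 97 91
f 97 89 98
f 97 98 91
f 98 89 99
f 98 99 91
f 99 89 100
f 99 100 91
f 100 89 90
f 100 90 91



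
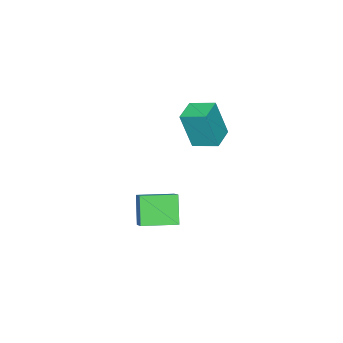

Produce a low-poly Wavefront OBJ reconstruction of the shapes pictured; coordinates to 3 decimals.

v -1.331 1.044 -2.833
v -0.873 1.543 -2.389
v -2.29 2.017 -2.937
v -1.832 2.516 -2.493
v -0.768 1.484 -3.907
v -0.31 1.983 -3.463
v -1.727 2.457 -4.011
v -1.269 2.956 -3.567
v -3.199 2.58 0.063
v -2.922 2.232 1.579
v -3.403 3.535 0.32
v -3.125 3.187 1.836
v -2.255 2.813 -0.056
v -1.977 2.465 1.46
v -2.458 3.768 0.201
v -2.181 3.42 1.717
f 2 4 1
f 5 2 1
f 1 4 3
f 3 5 1
f 2 8 4
f 6 2 5
f 6 8 2
f 4 8 3
f 7 5 3
f 3 8 7
f 7 6 5
f 8 6 7
f 10 12 9
f 13 10 9
f 9 12 11
f 11 13 9
f 10 16 12
f 14 10 13
f 14 16 10
f 12 16 11
f 15 13 11
f 11 16 15
f 15 14 13
f 16 14 15

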